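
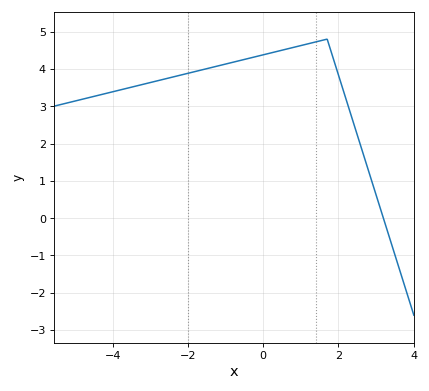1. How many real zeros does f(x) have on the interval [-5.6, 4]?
1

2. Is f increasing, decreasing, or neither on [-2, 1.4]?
increasing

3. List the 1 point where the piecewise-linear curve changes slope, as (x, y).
(1.7, 4.8)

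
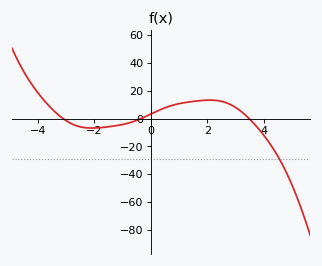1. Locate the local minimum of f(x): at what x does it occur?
-2.1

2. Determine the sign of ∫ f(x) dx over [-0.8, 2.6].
positive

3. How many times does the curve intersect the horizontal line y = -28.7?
1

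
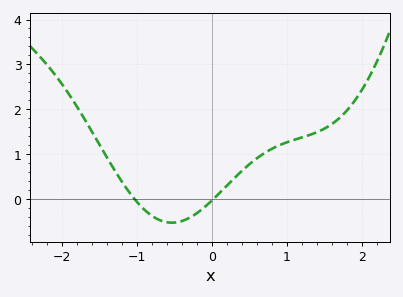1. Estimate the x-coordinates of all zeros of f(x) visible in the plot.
-1, 0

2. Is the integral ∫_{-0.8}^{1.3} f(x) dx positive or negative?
positive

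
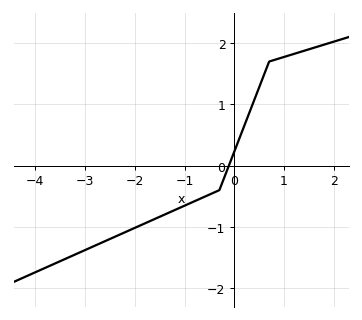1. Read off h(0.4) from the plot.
1.1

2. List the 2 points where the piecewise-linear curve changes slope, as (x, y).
(-0.3, -0.4); (0.7, 1.7)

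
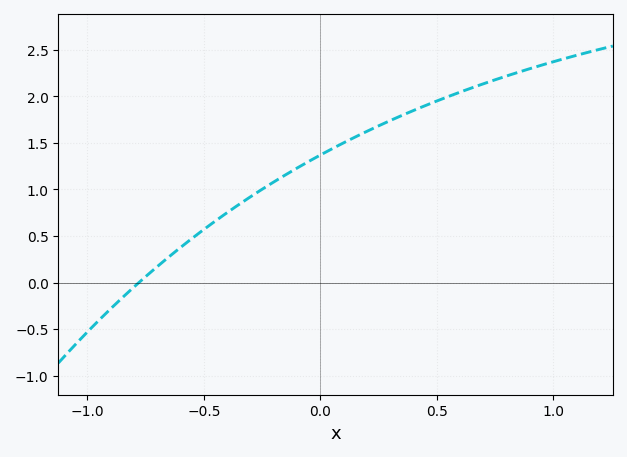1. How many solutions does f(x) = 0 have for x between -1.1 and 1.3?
1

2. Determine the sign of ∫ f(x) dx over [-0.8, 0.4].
positive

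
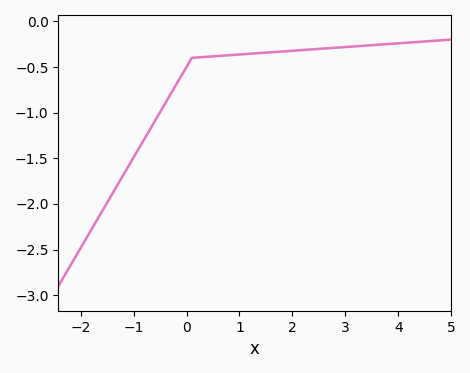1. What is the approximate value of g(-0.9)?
-1.39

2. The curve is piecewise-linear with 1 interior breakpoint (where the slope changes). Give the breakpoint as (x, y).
(0.1, -0.4)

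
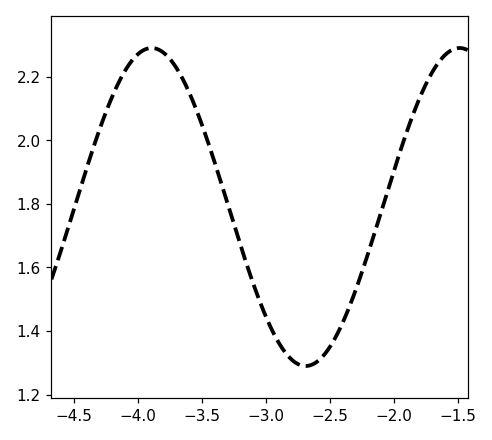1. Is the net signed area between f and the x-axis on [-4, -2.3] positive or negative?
positive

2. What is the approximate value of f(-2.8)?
1.32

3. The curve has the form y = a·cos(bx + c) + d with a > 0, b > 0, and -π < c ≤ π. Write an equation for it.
y = 0.5cos(2.6x - 2.4) + 1.79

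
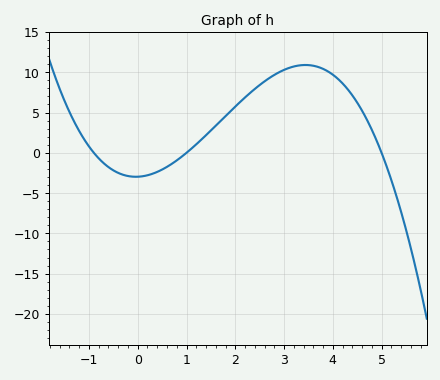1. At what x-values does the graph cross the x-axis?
-1, 1, 5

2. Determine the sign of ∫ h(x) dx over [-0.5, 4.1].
positive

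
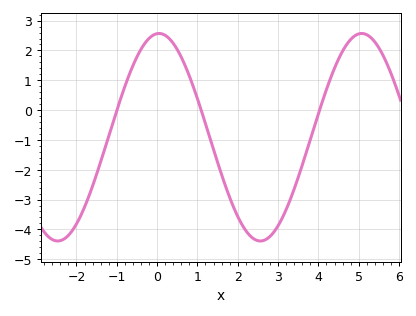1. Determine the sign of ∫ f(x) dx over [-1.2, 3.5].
negative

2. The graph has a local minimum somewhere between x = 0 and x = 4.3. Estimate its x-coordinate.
2.56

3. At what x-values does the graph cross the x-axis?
-0.997, 1.09, 4.03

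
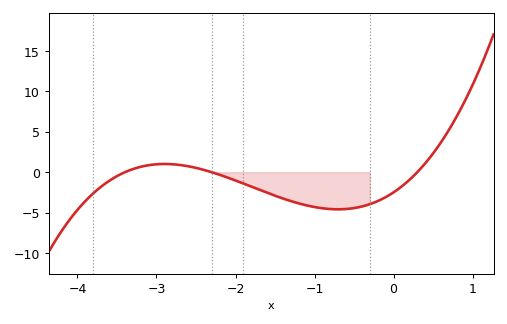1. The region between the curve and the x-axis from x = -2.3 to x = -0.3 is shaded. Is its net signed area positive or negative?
negative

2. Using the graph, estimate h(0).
-2.49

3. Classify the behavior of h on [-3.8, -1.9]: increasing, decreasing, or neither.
neither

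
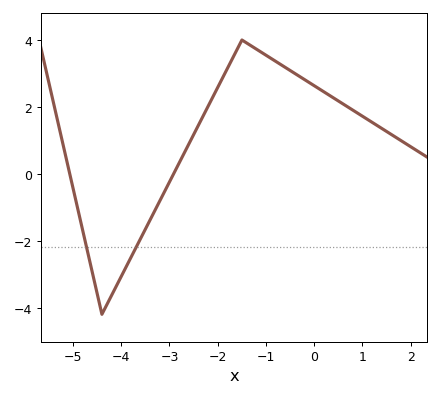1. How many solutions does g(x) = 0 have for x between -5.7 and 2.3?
2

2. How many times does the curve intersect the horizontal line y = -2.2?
2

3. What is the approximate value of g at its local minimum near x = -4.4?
-4.2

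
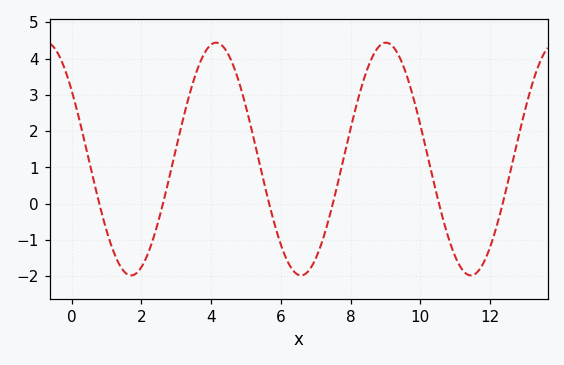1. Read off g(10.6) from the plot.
-0.248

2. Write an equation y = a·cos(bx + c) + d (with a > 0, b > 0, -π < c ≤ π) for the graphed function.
y = 3.21cos(1.29x + 0.942) + 1.23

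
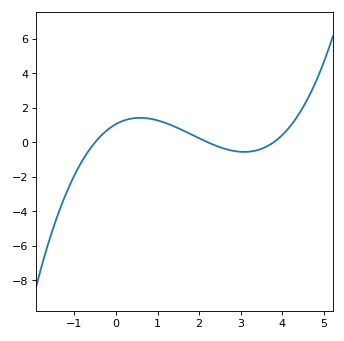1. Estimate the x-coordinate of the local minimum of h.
3.1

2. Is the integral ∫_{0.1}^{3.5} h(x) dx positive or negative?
positive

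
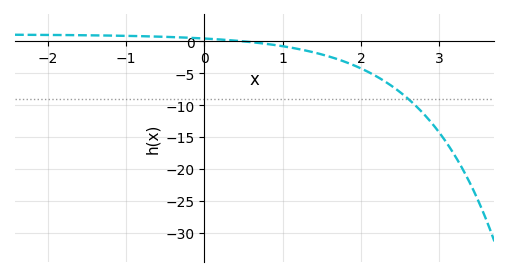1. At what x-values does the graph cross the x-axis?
0.5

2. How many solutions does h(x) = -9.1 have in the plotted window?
1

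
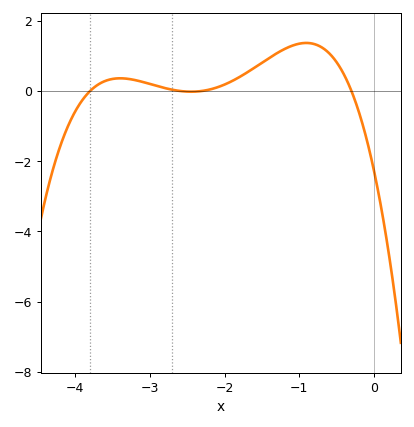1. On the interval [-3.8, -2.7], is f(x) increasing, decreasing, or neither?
neither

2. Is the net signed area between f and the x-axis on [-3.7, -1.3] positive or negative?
positive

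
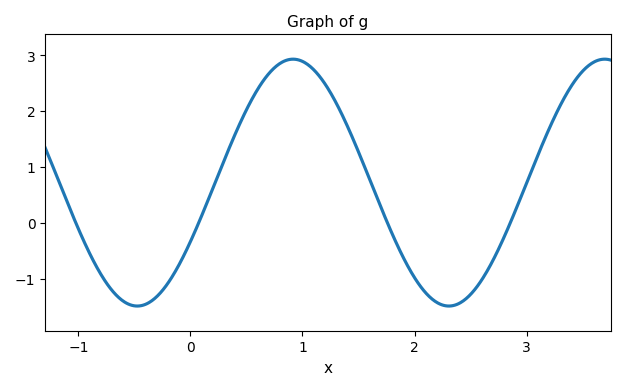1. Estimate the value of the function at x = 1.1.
2.7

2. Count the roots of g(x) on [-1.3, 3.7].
4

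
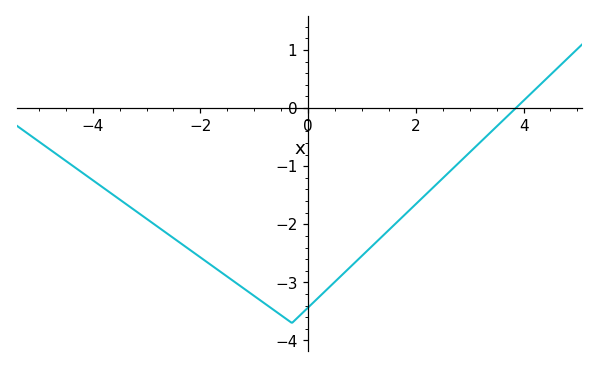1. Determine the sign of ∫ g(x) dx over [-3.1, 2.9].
negative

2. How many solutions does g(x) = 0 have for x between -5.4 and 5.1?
1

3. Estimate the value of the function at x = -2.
-2.57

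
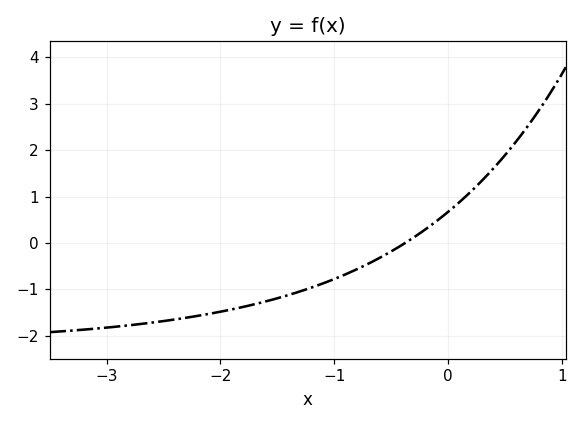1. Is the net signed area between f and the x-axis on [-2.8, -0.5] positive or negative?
negative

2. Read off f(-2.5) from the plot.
-1.7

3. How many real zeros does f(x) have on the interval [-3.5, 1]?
1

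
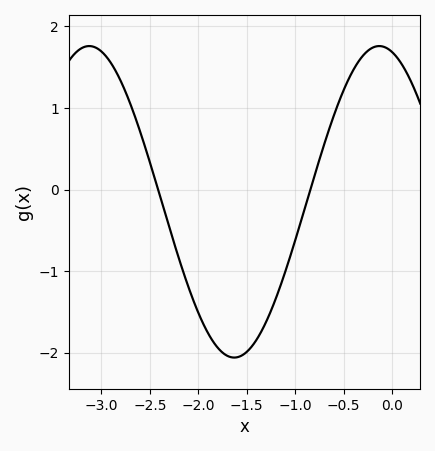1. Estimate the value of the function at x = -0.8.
0.178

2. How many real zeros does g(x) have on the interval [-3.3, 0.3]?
2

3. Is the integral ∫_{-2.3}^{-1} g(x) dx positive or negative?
negative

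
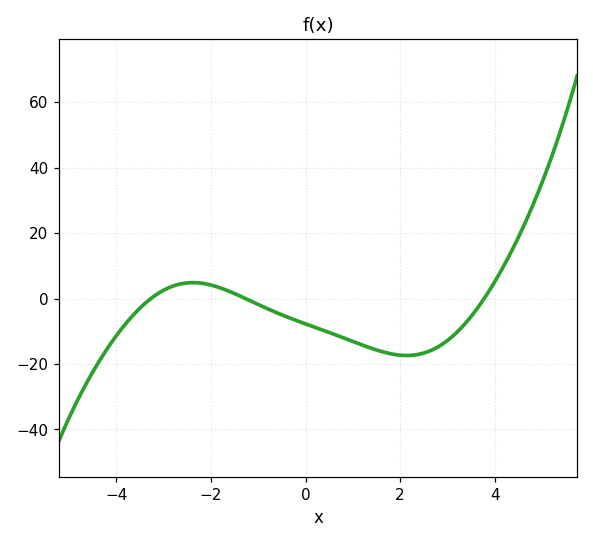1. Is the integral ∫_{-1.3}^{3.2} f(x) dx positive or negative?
negative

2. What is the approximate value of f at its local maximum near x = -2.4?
4.85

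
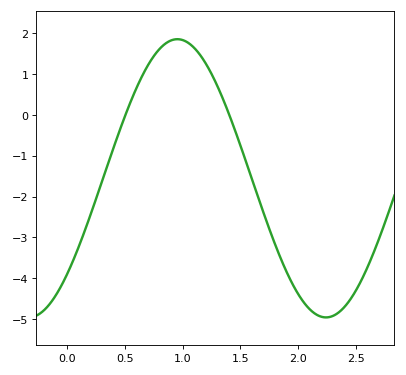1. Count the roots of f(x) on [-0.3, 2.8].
2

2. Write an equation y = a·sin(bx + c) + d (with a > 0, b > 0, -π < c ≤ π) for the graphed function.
y = 3.41sin(2.5x - 0.77) - 1.55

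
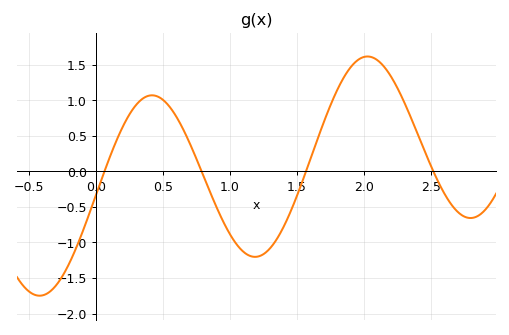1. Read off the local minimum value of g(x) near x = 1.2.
-1.2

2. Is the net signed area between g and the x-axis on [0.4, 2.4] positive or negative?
positive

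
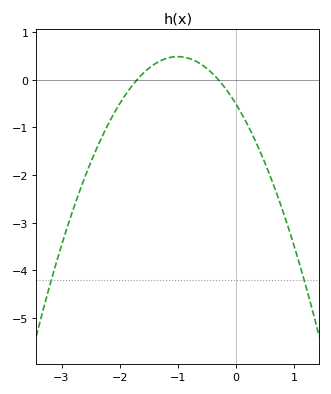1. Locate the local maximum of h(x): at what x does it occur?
-1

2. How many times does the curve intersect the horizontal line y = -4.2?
2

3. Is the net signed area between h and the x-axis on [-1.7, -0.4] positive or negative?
positive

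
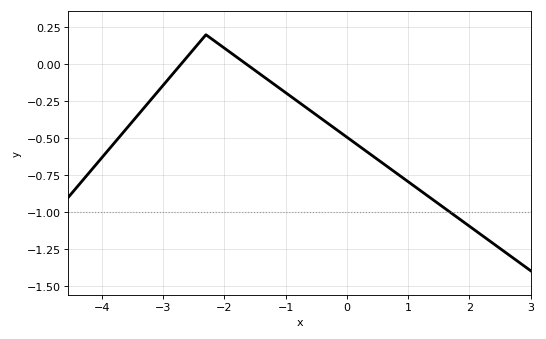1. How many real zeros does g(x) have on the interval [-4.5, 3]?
2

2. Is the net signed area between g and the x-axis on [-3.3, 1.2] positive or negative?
negative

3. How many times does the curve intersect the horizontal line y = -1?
1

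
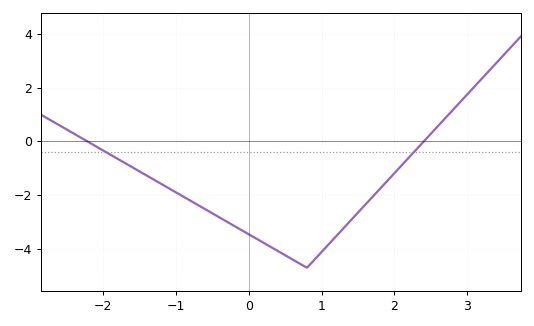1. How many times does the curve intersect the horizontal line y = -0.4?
2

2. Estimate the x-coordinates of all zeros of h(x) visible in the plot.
-2.22, 2.41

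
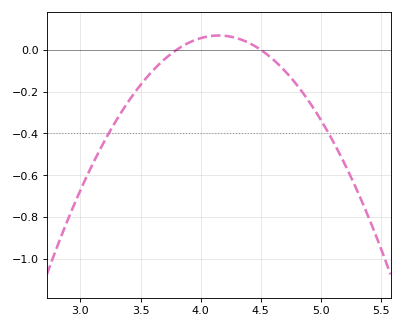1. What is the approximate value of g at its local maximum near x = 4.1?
0.06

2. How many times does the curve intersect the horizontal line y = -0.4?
2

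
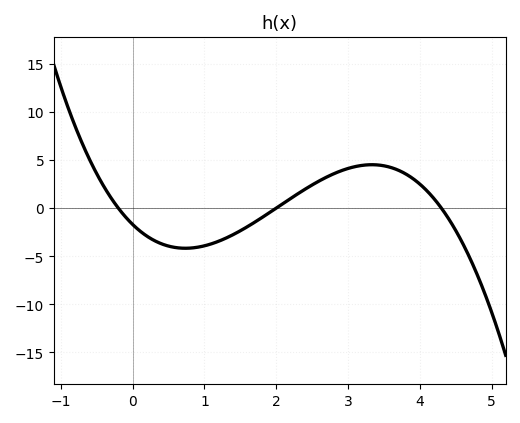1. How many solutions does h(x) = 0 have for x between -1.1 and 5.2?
3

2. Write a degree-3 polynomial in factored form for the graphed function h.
y = -0.99(x + 0.2)(x - 2)(x - 4.3)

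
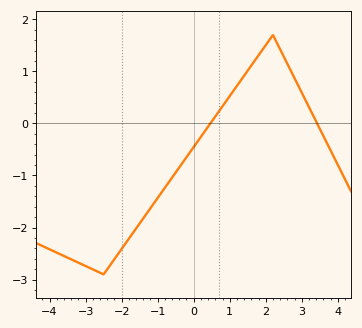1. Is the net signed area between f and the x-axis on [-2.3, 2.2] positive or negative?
negative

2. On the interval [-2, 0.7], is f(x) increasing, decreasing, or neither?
increasing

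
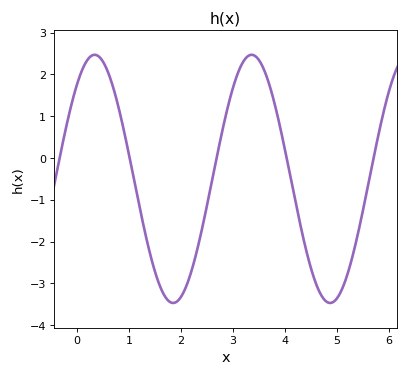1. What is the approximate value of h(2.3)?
-2.3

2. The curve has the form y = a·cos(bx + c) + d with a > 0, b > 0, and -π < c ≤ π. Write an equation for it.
y = 2.97cos(2.1x - 0.71) - 0.5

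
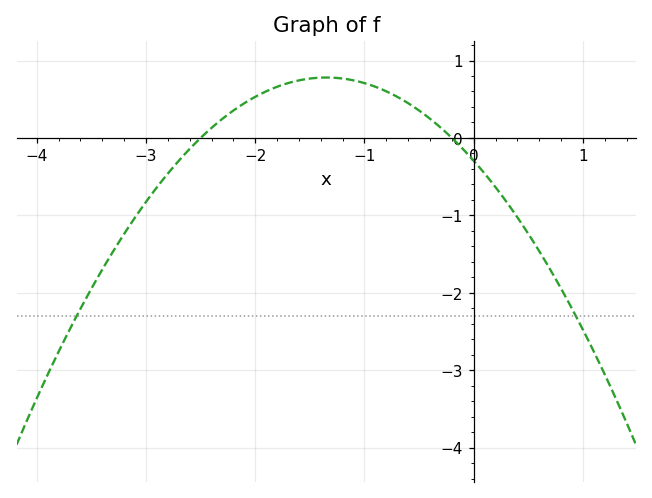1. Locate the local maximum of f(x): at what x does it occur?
-1.35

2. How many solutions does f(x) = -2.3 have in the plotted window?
2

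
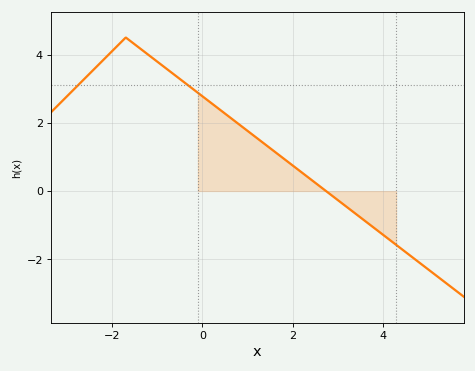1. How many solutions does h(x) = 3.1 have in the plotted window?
2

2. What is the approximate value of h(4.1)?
-1.37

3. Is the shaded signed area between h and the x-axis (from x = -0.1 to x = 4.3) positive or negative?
positive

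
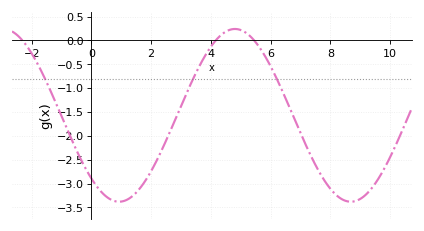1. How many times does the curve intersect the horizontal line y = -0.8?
3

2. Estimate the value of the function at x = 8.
-3.1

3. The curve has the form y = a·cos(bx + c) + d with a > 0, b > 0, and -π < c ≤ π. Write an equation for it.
y = 1.81cos(0.81x + 2.4) - 1.57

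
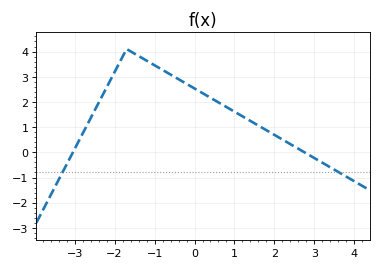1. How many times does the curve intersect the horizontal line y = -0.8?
2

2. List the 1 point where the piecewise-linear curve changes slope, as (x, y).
(-1.7, 4.1)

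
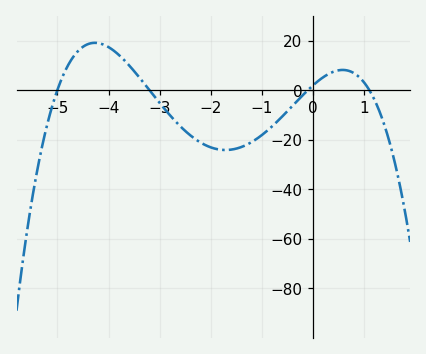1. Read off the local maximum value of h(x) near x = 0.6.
8.13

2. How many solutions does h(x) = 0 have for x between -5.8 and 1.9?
4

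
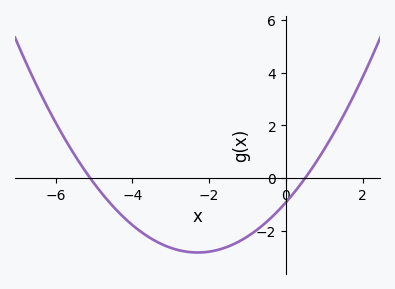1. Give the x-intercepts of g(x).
-5, 0.4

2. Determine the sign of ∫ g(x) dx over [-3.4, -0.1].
negative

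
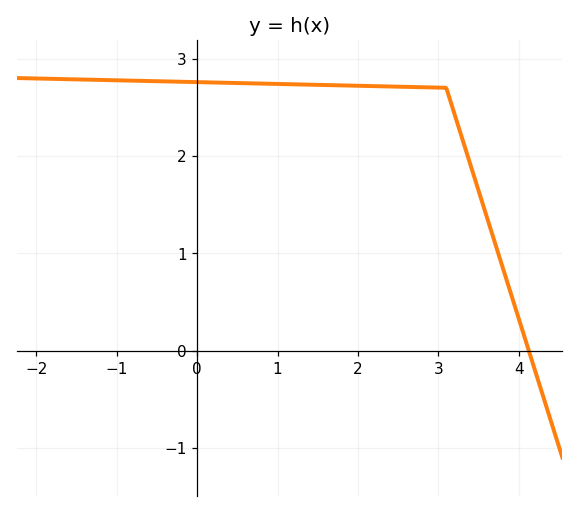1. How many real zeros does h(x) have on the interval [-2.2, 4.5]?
1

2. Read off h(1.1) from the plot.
2.7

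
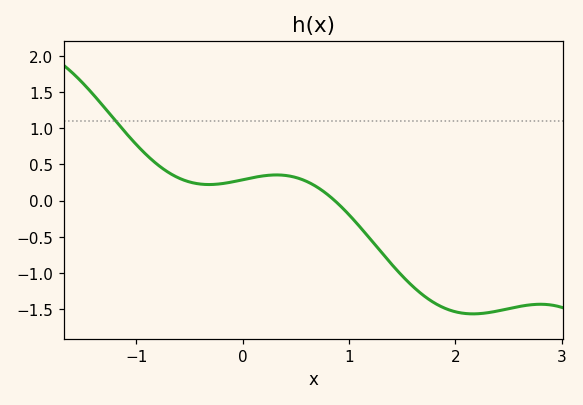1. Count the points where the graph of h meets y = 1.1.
1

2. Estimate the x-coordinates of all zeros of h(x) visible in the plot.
0.9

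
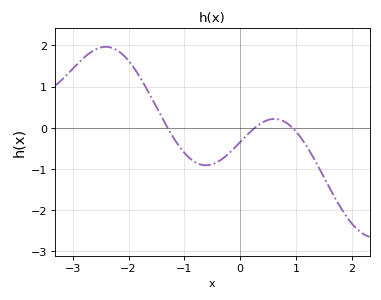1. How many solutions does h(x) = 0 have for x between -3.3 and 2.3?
3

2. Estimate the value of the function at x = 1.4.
-0.9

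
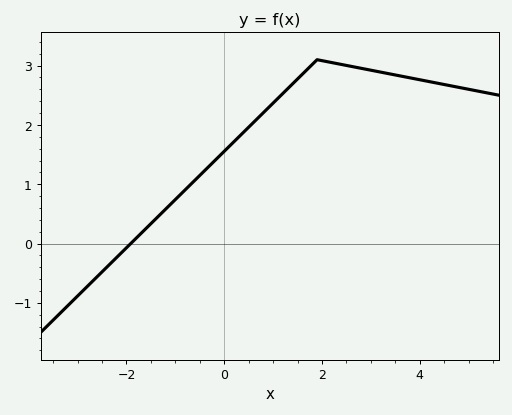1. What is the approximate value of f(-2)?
-0.072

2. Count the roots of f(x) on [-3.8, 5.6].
1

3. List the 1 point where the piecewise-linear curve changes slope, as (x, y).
(1.9, 3.1)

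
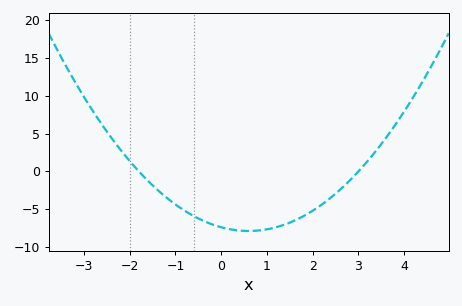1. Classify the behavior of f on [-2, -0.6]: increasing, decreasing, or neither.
decreasing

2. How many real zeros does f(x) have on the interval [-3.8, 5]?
2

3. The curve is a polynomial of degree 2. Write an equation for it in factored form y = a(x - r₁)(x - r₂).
y = 1.37(x + 1.8)(x - 3)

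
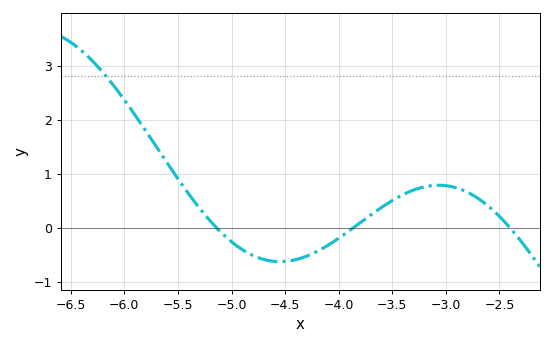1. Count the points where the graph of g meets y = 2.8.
1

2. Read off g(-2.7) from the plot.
0.5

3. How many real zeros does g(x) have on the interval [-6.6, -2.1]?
3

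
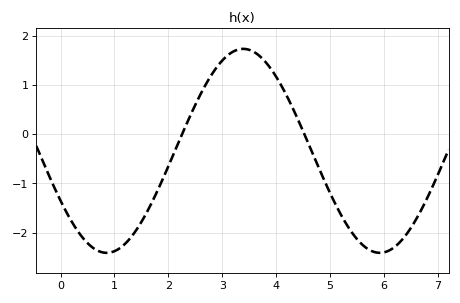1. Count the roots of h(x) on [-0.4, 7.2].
2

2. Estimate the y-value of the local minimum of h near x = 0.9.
-2.4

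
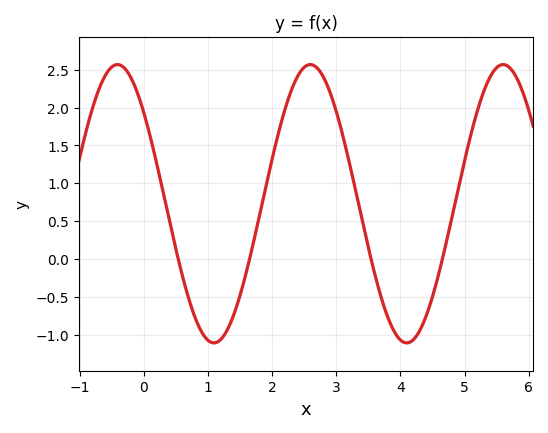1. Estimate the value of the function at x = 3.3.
0.907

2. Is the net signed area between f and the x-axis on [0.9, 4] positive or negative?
positive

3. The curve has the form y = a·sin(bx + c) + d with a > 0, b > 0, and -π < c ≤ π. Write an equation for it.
y = 1.84sin(2.09x + 2.43) + 0.73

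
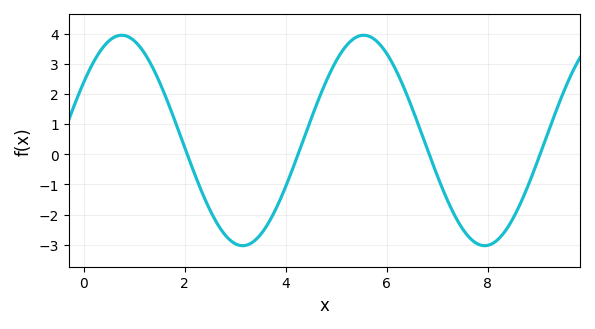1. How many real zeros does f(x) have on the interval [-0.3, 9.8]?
4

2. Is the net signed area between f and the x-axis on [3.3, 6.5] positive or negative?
positive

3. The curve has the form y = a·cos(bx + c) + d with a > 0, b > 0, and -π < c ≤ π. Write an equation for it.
y = 3.49cos(1.31x - 0.98) + 0.46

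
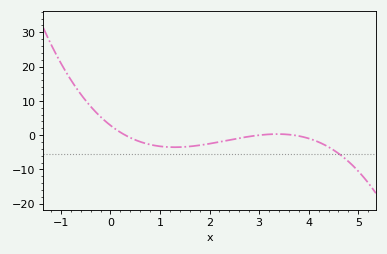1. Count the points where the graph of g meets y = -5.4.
1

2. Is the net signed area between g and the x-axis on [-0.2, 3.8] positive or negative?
negative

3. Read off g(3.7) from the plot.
0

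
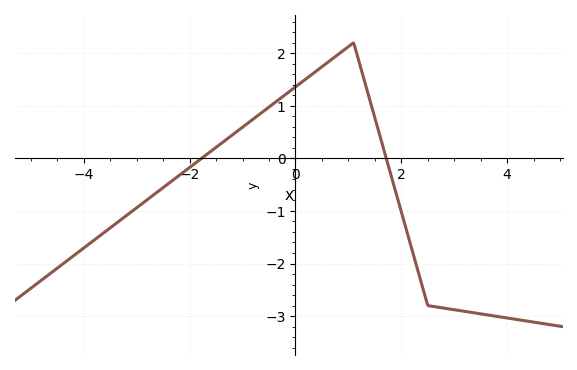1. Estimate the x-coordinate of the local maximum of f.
1.2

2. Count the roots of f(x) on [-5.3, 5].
2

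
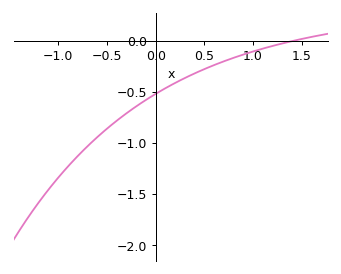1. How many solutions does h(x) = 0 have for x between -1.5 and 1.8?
1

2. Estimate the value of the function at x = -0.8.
-1.15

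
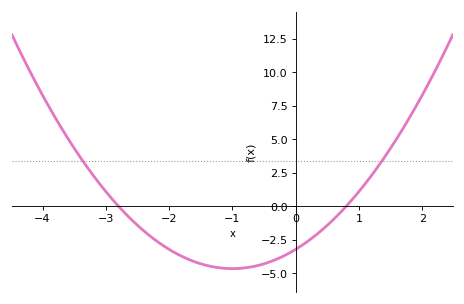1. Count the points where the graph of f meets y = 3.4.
2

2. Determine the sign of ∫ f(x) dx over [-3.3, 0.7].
negative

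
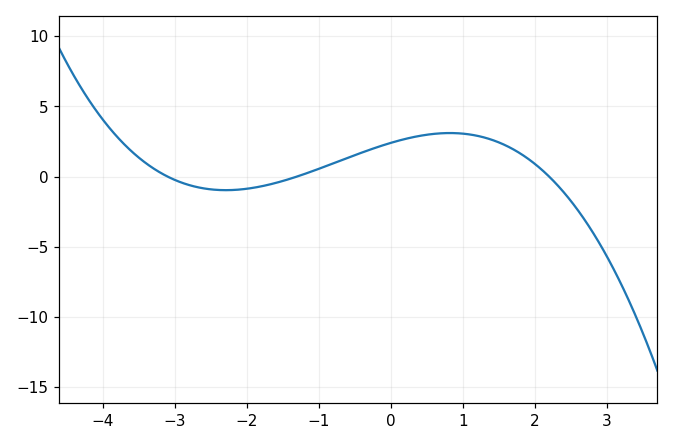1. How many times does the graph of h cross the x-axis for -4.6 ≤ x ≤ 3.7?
3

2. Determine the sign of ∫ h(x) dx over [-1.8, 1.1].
positive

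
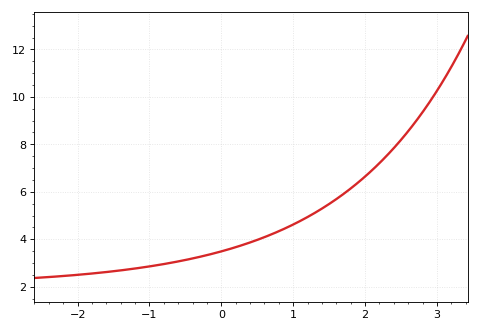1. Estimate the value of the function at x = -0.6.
3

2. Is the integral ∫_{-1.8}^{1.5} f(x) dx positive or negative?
positive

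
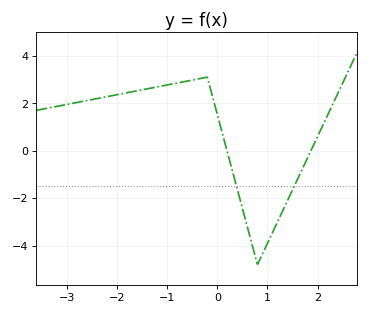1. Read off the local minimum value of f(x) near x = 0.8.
-4.8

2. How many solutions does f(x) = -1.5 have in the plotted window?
2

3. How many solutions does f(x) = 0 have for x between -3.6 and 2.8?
2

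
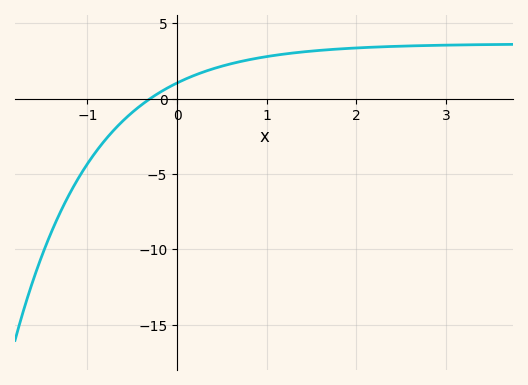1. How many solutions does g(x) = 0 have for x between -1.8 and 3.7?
1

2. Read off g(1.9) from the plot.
3.34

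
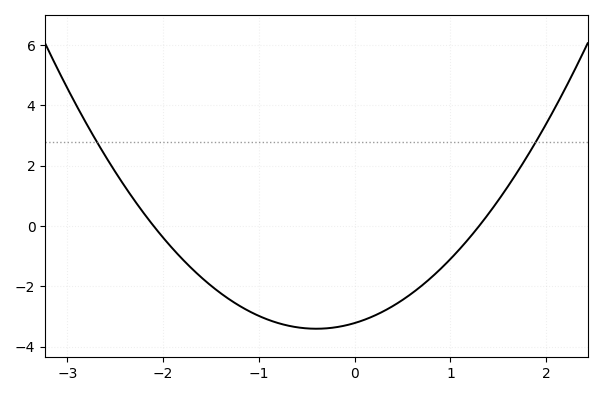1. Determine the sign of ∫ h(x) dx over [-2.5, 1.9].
negative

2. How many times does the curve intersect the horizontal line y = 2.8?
2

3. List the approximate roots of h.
-2.1, 1.3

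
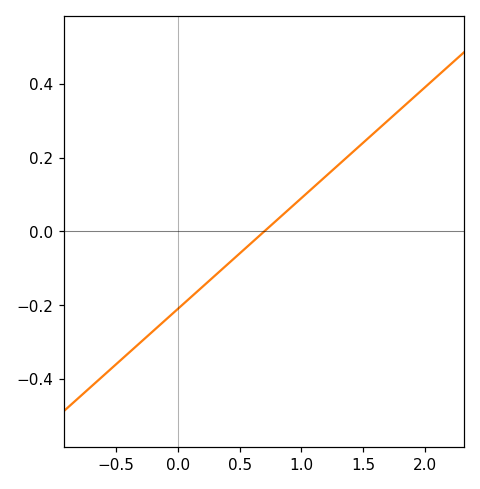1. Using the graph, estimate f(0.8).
0.03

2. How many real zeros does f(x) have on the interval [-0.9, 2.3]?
1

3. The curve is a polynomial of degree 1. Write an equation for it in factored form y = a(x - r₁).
y = 0.3(x - 0.7)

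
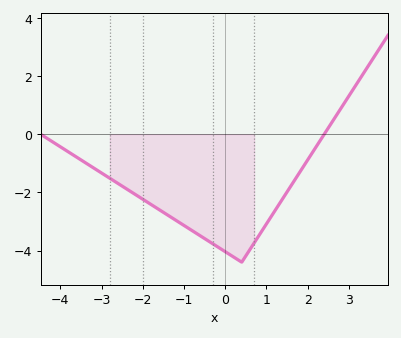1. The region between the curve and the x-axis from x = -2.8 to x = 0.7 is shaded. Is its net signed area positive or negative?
negative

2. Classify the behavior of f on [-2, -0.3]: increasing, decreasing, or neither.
decreasing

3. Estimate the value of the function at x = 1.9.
-1.1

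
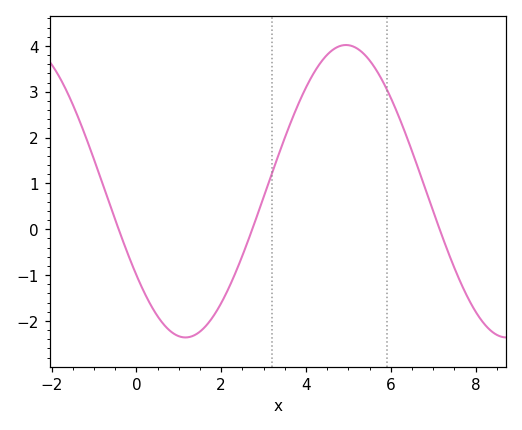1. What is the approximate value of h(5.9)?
3.1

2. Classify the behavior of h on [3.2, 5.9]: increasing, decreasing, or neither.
neither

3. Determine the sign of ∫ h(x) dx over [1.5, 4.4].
positive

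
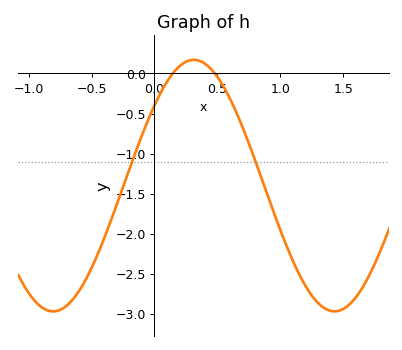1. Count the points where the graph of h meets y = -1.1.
2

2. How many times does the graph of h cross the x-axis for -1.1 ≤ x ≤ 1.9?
2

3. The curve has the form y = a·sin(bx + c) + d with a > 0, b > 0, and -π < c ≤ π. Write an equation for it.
y = 1.57sin(2.8x + 0.69) - 1.4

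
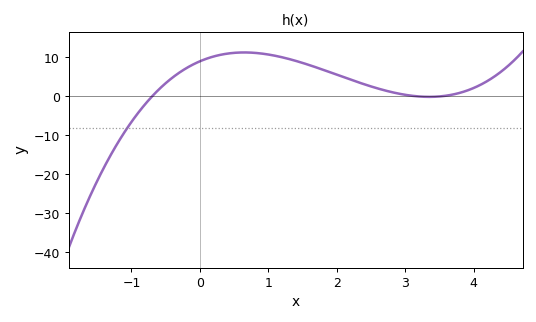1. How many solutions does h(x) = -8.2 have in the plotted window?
1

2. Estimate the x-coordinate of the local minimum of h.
3.4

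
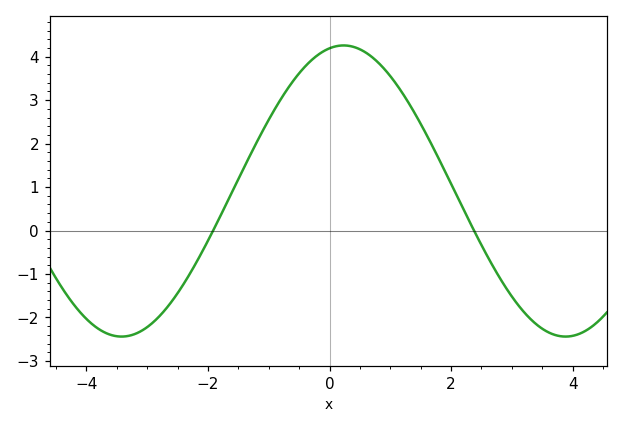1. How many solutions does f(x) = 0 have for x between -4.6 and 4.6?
2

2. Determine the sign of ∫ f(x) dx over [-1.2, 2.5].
positive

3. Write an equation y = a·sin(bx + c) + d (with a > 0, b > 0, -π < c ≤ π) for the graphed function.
y = 3.35sin(0.86x + 1.4) + 0.91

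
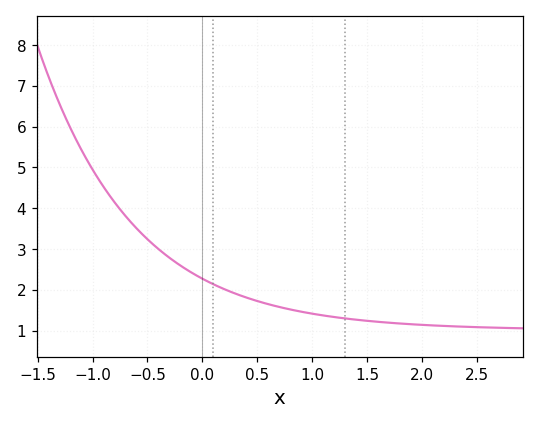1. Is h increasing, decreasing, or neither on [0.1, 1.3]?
decreasing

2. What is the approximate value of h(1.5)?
1.2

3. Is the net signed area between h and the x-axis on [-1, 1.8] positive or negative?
positive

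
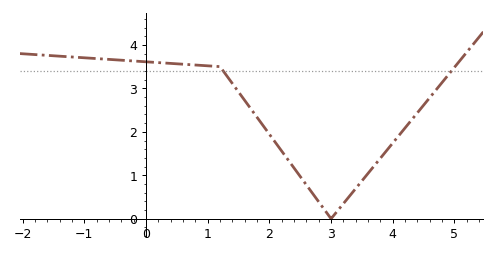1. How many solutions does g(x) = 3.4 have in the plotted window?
2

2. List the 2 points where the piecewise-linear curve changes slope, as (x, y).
(1.2, 3.5); (3, 0)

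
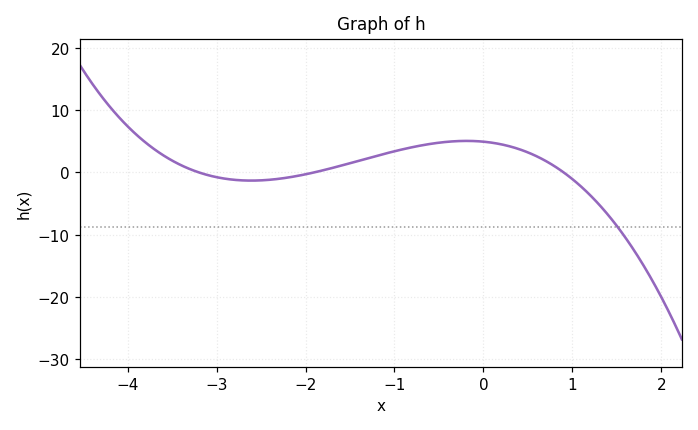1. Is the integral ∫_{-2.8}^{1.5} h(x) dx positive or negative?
positive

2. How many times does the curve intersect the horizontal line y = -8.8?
1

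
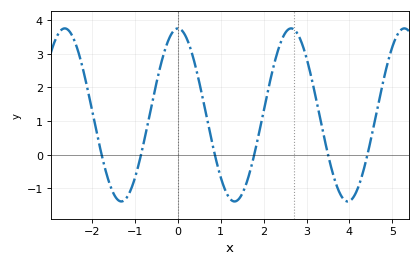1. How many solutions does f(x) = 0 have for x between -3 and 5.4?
6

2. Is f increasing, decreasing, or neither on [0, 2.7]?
neither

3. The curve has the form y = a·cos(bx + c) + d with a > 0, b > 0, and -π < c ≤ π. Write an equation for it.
y = 2.57cos(2.38x + 0) + 1.18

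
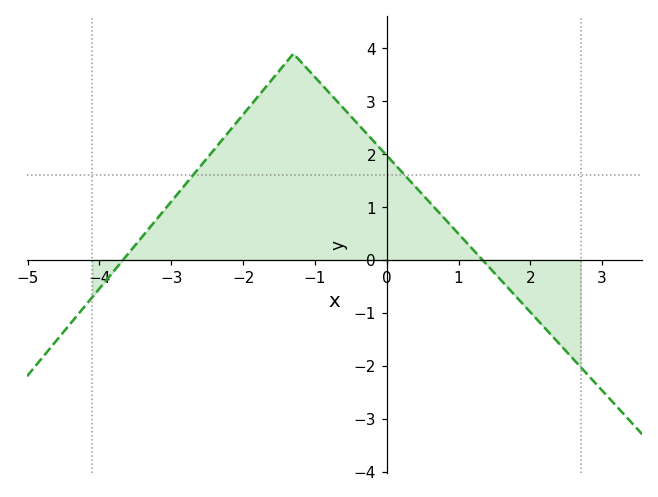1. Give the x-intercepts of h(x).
-3.6, 1.4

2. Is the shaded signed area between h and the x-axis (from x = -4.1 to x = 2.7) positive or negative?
positive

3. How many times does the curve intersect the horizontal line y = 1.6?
2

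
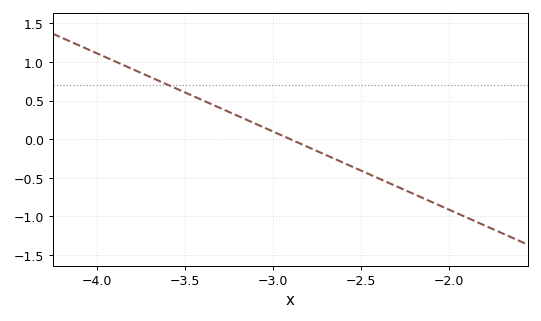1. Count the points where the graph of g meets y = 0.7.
1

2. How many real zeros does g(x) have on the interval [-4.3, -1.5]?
1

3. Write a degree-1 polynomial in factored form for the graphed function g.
y = -1.01(x + 2.9)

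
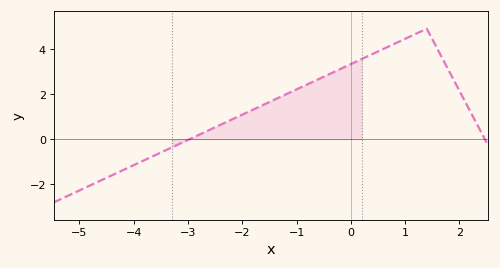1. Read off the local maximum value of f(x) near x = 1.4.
4.8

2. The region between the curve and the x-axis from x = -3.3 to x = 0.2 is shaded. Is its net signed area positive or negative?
positive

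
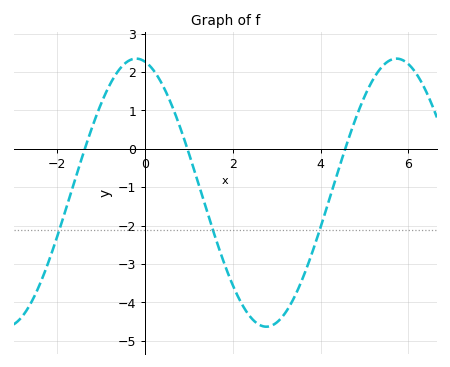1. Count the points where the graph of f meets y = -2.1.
3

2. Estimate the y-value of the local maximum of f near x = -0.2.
2.3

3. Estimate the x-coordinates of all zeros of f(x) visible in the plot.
-1.4, 1, 4.6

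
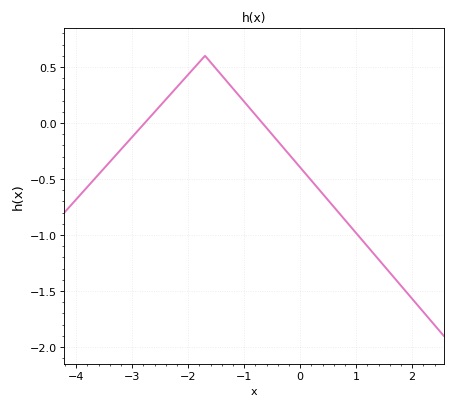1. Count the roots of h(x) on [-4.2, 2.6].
2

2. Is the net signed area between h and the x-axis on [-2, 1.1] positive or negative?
negative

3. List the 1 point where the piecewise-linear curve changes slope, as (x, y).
(-1.7, 0.6)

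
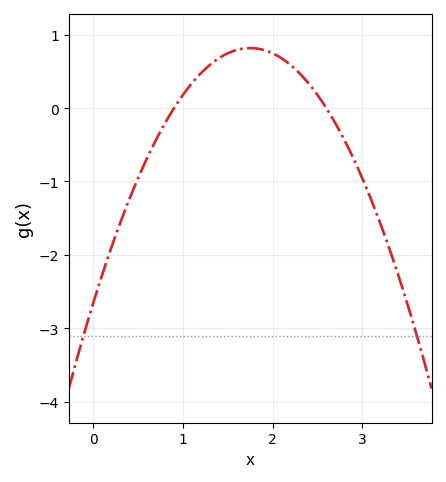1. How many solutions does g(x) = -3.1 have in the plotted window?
2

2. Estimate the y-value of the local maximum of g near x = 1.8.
0.816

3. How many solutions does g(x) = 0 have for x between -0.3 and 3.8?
2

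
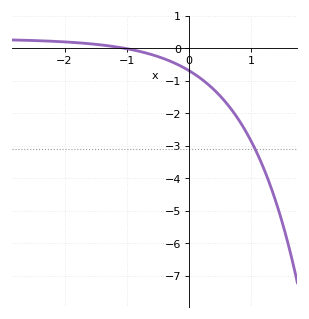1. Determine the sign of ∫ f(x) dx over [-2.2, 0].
negative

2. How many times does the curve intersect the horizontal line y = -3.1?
1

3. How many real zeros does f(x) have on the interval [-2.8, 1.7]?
1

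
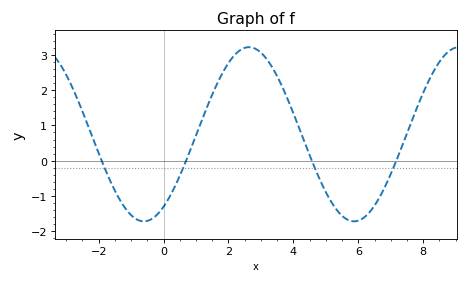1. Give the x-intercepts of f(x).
-1.91, 0.694, 4.57, 7.17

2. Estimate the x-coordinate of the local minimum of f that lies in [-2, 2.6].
-0.609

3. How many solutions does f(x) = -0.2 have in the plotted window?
4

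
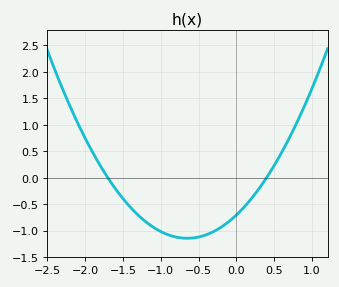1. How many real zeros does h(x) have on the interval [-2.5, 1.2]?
2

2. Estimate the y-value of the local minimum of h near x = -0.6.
-1.15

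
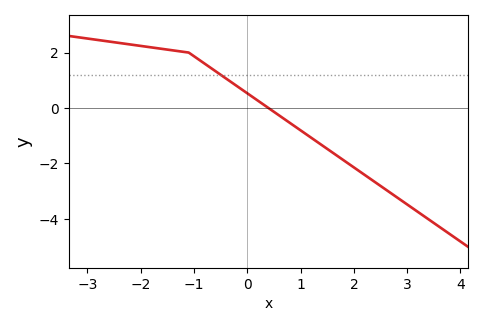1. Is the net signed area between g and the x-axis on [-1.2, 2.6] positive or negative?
negative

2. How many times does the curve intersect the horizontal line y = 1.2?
1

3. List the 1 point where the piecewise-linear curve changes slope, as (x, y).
(-1.1, 2)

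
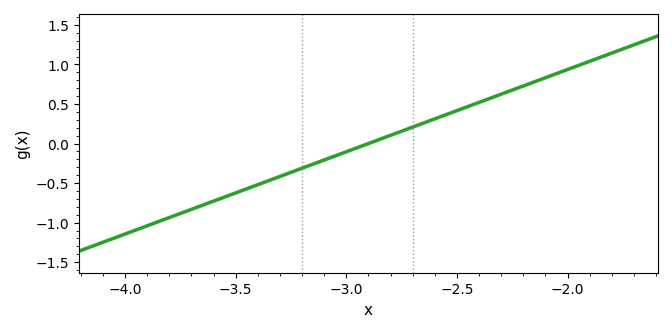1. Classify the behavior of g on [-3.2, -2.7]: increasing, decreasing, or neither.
increasing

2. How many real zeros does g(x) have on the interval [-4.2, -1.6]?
1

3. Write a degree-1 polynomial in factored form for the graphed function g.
y = 1.04(x + 2.9)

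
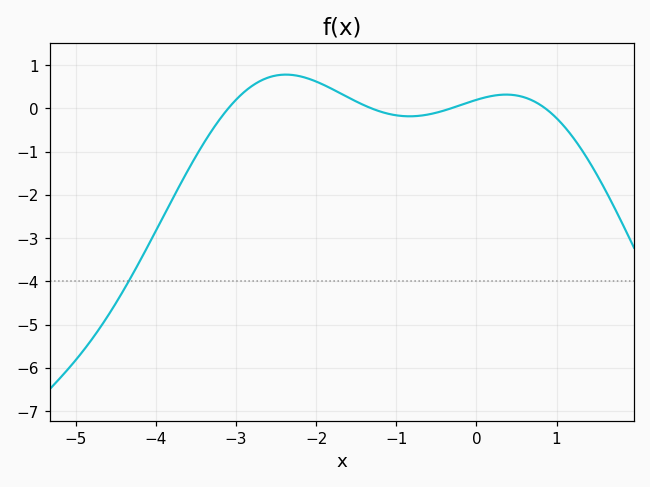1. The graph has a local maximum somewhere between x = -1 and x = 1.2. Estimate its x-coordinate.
0.37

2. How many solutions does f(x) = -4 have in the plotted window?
1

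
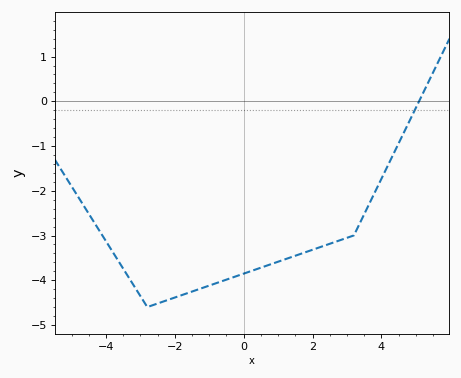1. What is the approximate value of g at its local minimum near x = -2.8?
-4.6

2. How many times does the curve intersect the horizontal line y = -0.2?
1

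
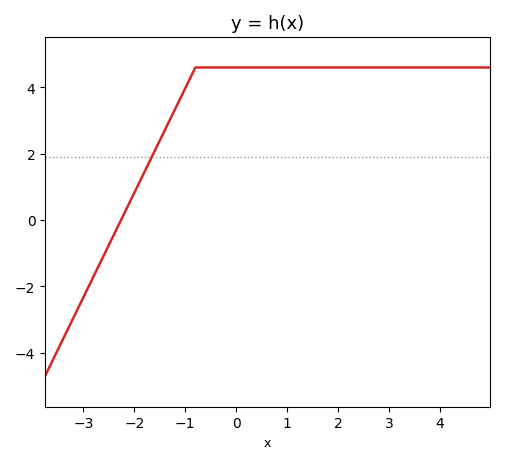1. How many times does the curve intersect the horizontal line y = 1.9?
1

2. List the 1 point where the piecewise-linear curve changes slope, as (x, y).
(-0.8, 4.6)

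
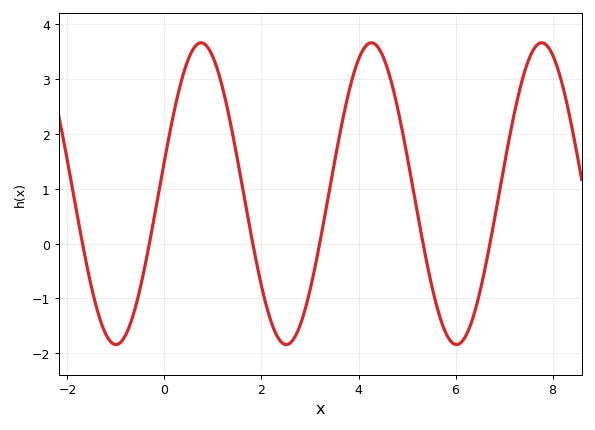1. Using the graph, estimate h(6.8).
0.4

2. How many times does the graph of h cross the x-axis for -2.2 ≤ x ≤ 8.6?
6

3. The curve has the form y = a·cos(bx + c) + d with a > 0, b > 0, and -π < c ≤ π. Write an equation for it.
y = 2.75cos(1.8x - 1.4) + 0.91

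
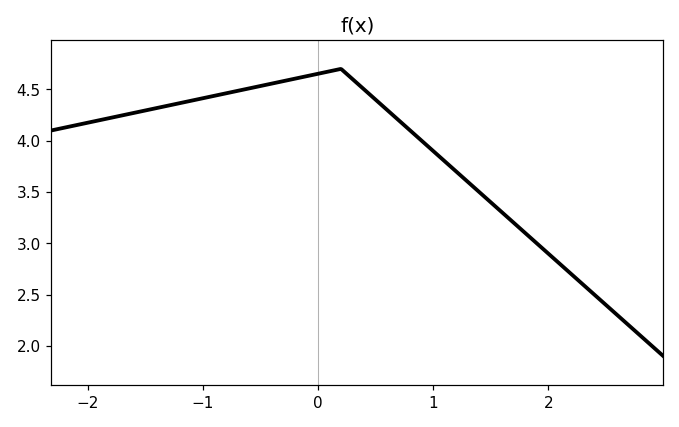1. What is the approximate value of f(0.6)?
4.3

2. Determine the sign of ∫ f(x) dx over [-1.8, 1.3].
positive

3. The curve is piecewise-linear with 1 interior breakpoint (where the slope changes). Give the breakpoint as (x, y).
(0.2, 4.7)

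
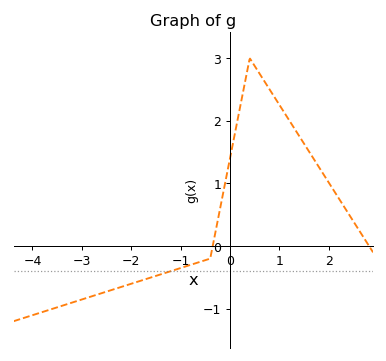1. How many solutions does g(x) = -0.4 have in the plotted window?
1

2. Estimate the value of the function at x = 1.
2.26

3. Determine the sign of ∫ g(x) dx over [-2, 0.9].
positive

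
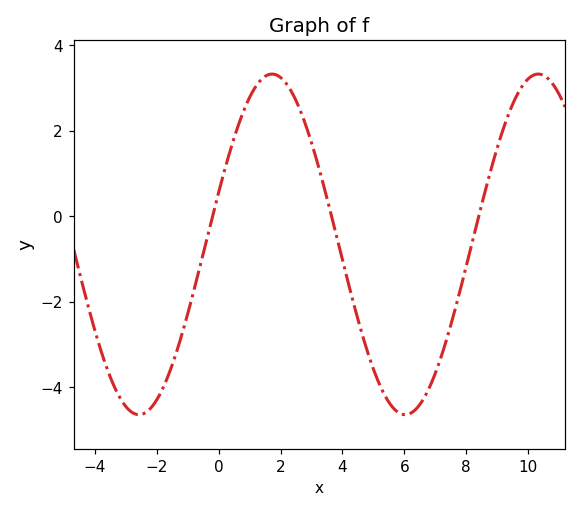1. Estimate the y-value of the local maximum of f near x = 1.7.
3.4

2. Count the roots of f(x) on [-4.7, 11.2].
3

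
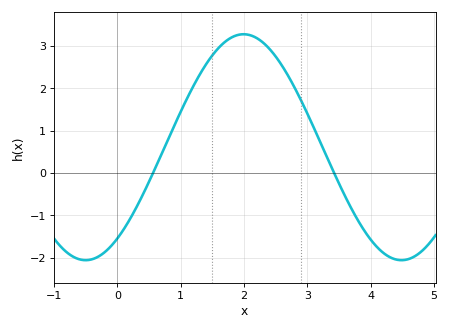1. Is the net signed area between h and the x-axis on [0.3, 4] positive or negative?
positive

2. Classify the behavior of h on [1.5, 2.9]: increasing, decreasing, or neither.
neither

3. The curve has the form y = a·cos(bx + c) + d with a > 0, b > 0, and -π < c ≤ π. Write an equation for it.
y = 2.67cos(1.26x - 2.51) + 0.61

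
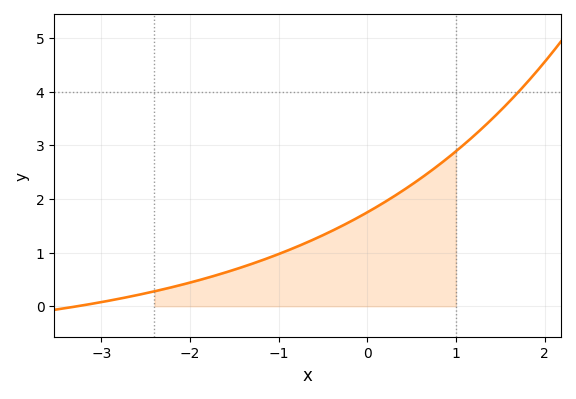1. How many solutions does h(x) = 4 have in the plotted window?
1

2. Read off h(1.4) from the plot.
3.48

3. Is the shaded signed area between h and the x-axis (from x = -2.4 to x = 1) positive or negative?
positive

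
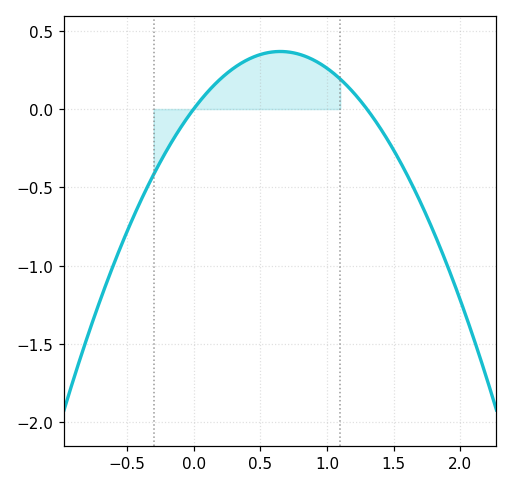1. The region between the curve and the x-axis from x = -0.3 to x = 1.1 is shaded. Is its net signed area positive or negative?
positive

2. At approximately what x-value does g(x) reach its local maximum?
0.65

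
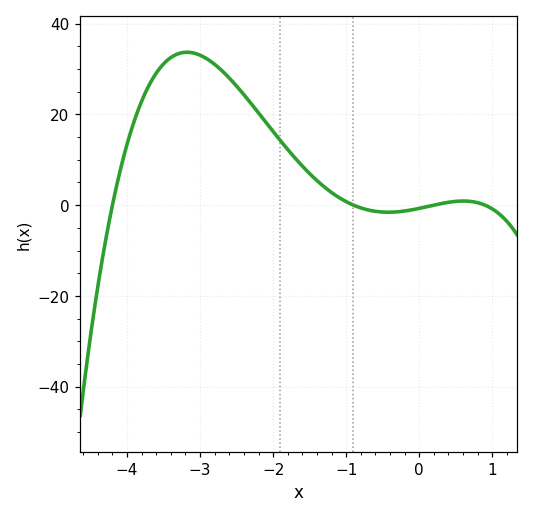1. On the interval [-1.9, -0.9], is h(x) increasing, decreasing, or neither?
decreasing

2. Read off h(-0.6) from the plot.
-2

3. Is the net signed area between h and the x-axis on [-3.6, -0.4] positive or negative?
positive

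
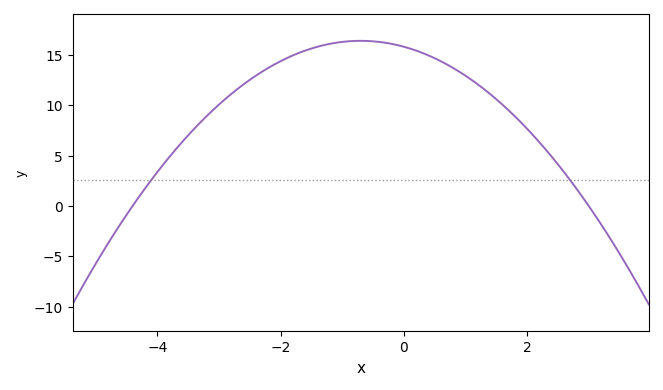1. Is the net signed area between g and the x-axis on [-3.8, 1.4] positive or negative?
positive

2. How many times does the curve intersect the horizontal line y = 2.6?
2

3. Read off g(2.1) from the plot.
7.02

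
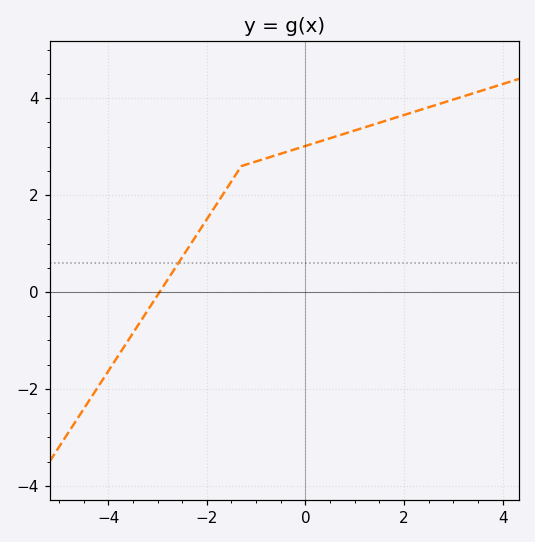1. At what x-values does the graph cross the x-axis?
-2.96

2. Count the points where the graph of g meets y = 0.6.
1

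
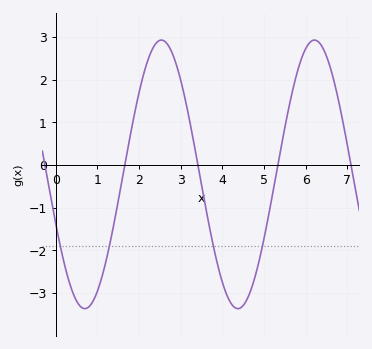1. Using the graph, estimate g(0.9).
-3.2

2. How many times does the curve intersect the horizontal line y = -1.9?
4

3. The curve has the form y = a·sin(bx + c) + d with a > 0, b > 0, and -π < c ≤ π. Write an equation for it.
y = 3.15sin(1.7x - 2.8) - 0.22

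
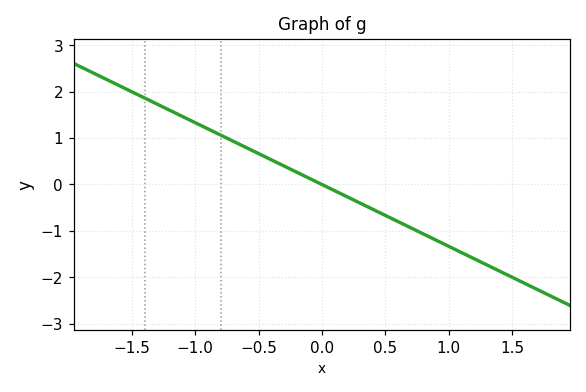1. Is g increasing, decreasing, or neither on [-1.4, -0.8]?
decreasing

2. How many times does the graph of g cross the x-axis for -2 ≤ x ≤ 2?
1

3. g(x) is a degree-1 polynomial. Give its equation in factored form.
y = -1.33(x - 0)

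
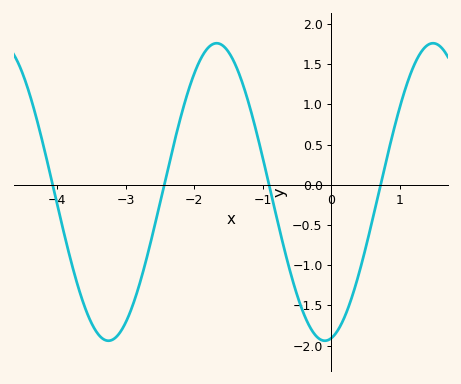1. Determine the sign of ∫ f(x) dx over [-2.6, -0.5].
positive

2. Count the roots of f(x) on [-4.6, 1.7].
4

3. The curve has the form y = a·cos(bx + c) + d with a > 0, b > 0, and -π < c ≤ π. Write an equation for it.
y = 1.85cos(2x - 3) - 0.09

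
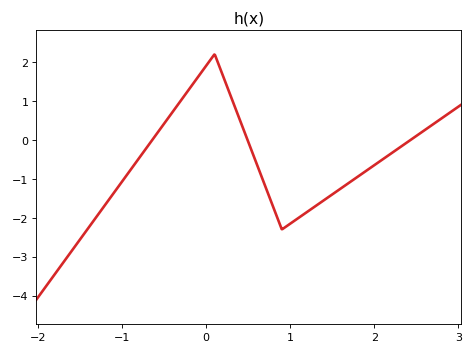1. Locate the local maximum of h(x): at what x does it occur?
0.1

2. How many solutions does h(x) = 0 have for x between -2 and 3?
3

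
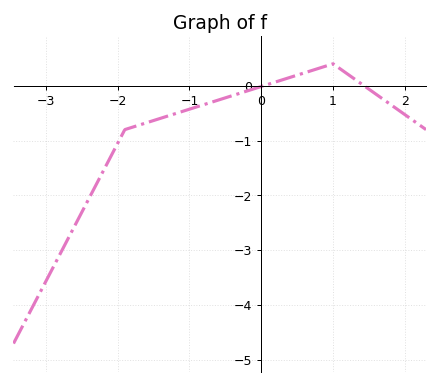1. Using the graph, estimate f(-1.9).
-0.8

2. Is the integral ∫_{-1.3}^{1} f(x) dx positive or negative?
negative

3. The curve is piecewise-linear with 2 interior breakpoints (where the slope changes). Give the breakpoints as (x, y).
(-1.9, -0.8); (1, 0.4)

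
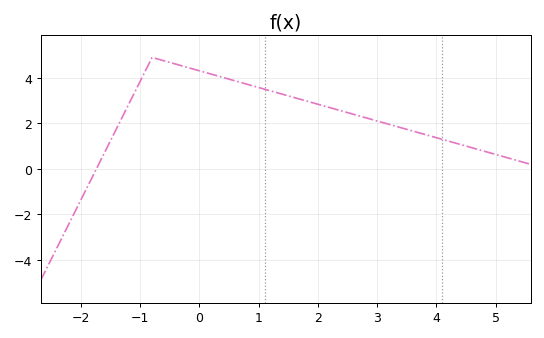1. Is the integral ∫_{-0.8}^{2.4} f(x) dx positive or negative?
positive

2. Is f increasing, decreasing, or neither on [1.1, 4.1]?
decreasing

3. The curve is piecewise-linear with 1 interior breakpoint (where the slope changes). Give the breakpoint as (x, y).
(-0.8, 4.9)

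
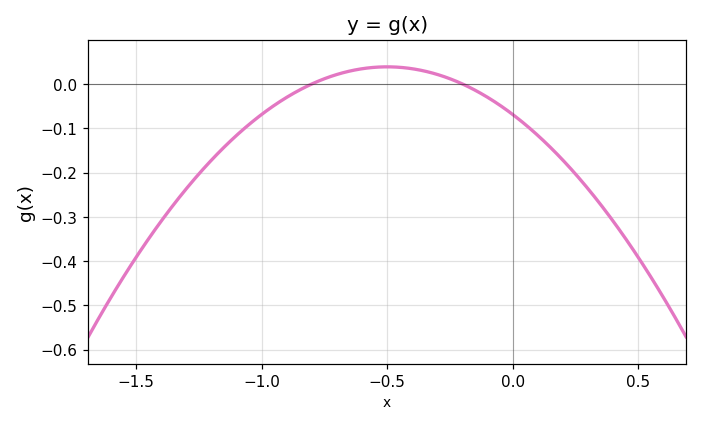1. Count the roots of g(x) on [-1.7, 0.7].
2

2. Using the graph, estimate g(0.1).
-0.116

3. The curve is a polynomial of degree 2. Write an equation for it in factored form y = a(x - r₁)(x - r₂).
y = -0.43(x + 0.8)(x + 0.2)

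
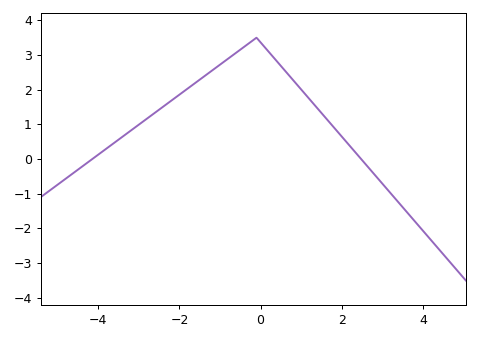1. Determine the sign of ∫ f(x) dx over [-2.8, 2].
positive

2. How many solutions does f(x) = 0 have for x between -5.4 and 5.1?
2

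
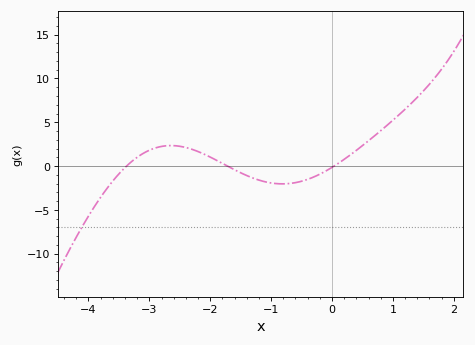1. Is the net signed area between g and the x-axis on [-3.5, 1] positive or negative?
positive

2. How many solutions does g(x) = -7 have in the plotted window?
1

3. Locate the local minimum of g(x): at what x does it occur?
-0.8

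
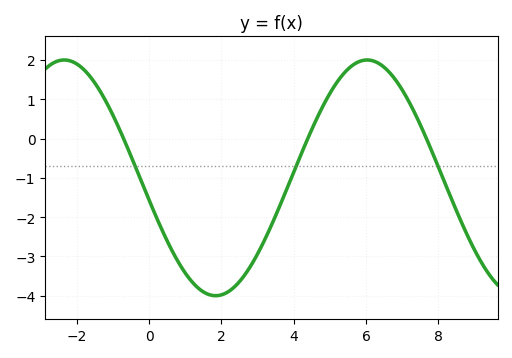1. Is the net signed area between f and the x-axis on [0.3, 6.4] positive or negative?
negative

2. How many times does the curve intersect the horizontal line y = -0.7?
3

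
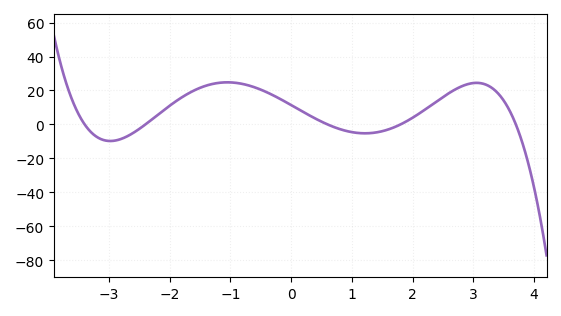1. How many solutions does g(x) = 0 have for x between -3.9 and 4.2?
5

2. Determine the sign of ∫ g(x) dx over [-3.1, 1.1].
positive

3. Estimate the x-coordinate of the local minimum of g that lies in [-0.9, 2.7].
1.2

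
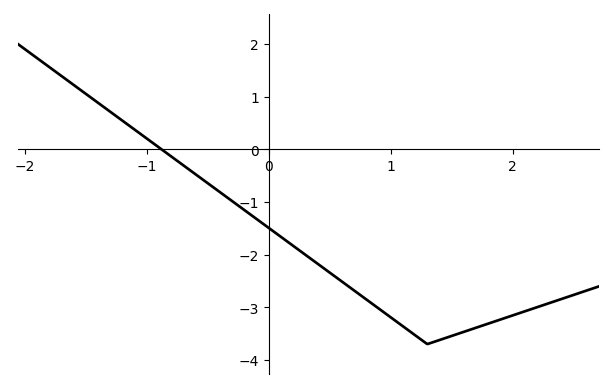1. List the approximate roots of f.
-0.9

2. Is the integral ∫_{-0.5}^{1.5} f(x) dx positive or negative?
negative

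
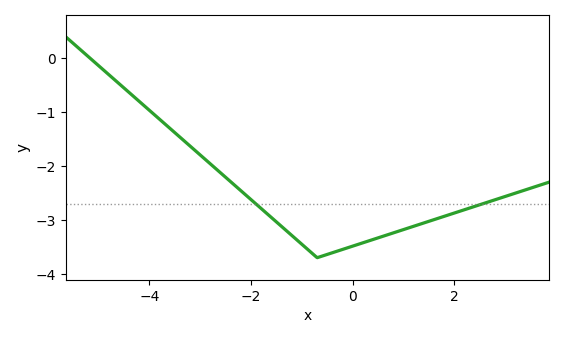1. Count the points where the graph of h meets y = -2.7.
2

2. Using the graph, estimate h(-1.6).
-2.95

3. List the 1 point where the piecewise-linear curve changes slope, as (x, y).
(-0.7, -3.7)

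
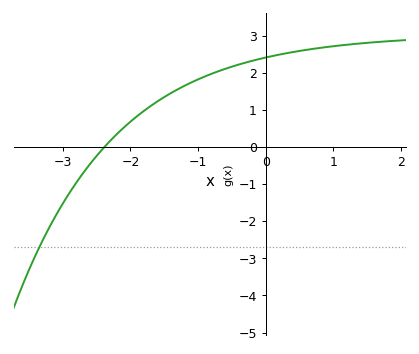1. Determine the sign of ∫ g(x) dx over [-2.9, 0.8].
positive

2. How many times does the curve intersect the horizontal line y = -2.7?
1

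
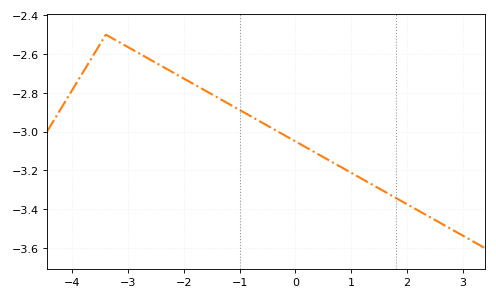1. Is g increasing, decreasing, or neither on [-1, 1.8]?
decreasing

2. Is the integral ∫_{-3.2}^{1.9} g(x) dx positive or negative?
negative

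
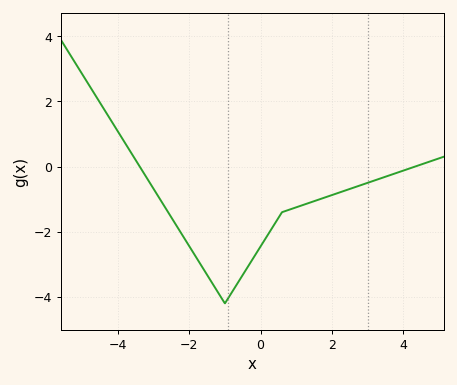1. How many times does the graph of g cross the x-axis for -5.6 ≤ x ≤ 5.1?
2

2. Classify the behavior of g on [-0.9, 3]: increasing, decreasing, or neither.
increasing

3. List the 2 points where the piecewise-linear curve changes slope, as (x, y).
(-1, -4.2); (0.6, -1.4)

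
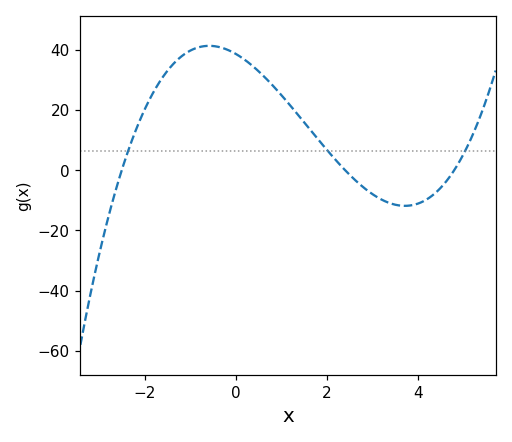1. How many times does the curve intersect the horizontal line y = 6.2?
3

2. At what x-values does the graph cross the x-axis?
-2.5, 2.4, 4.8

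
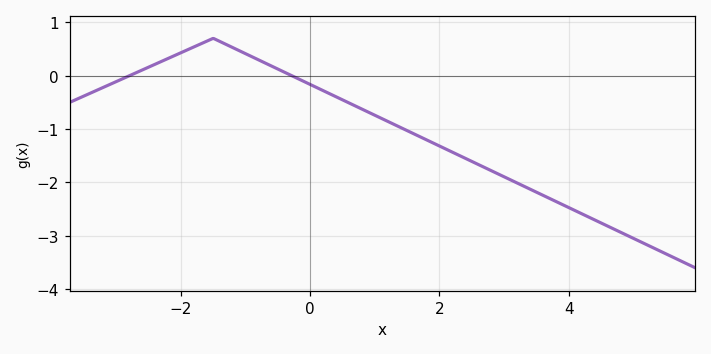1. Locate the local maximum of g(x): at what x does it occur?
-1.4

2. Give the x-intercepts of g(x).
-2.8, -0.2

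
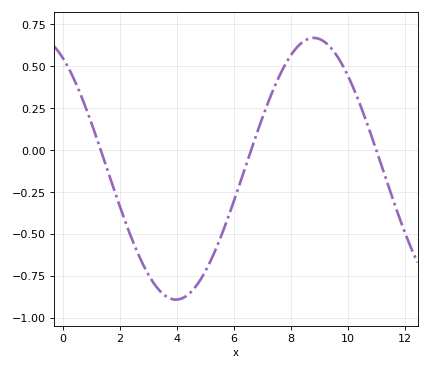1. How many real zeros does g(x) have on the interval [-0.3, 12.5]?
3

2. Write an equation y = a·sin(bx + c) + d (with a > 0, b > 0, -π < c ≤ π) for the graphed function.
y = 0.78sin(0.65x + 2.13) - 0.11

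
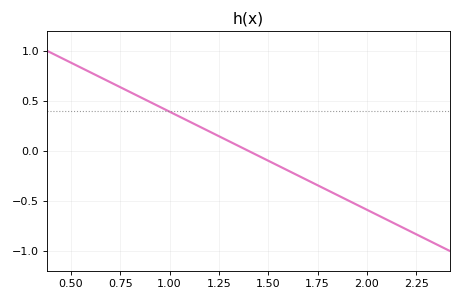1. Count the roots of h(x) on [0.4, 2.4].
1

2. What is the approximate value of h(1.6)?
-0.196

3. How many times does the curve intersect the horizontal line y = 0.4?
1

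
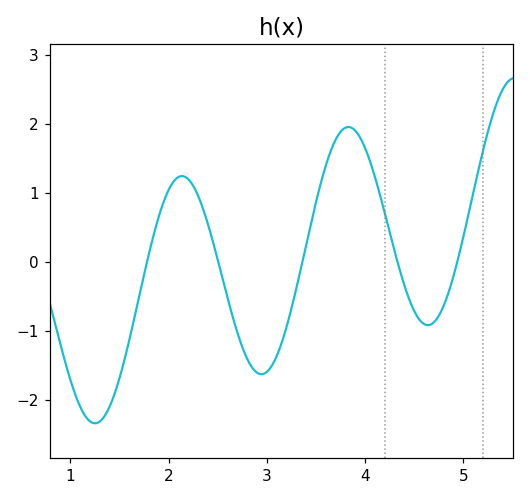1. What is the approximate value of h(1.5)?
-1.69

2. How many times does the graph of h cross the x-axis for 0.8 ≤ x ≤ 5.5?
5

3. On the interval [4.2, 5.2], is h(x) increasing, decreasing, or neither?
neither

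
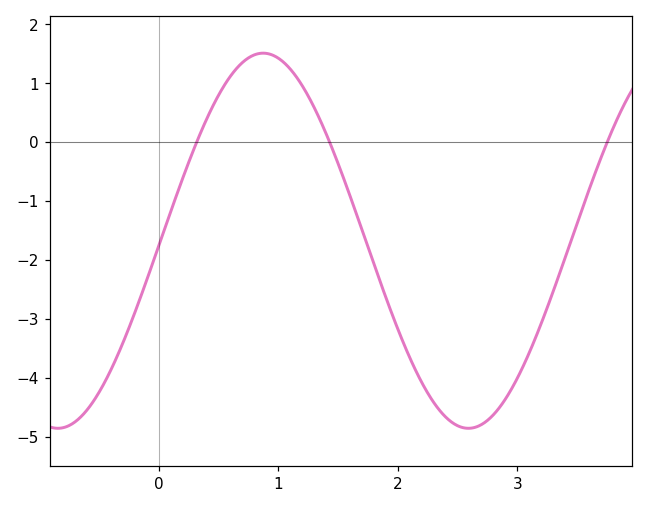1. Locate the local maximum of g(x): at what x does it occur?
0.876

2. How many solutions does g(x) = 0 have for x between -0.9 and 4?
3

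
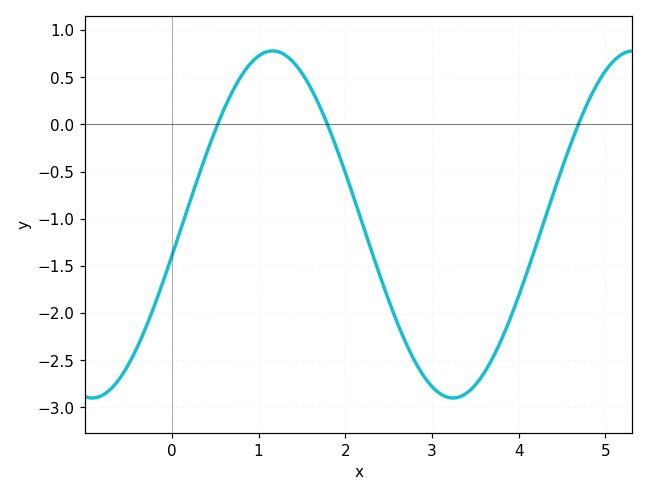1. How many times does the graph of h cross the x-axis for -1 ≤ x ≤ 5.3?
3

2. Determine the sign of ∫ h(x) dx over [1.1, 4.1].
negative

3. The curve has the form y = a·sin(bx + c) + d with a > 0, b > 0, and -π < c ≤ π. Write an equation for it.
y = 1.84sin(1.5x - 0.18) - 1.06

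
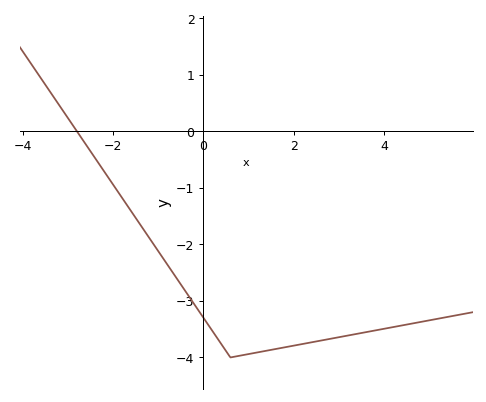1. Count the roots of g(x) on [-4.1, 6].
1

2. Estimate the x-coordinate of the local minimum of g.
0.601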